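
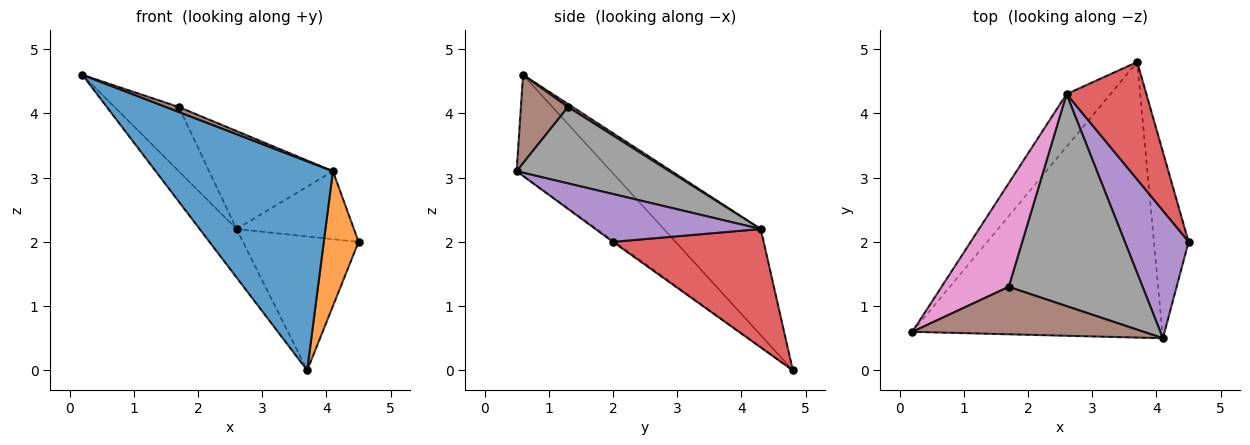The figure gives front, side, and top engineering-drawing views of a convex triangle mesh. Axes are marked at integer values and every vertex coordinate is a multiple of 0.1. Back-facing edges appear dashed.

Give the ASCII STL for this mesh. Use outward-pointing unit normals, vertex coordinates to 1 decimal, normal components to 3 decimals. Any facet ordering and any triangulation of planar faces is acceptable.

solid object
 facet normal -0.306 -0.575 -0.758
  outer loop
   vertex 4.1 0.5 3.1
   vertex 0.2 0.6 4.6
   vertex 3.7 4.8 0.0
  endloop
 endfacet
 facet normal -0.028 -0.586 -0.810
  outer loop
   vertex 4.1 0.5 3.1
   vertex 3.7 4.8 0.0
   vertex 4.5 2.0 2.0
  endloop
 endfacet
 facet normal -0.872 0.332 -0.361
  outer loop
   vertex 2.6 4.3 2.2
   vertex 3.7 4.8 0.0
   vertex 0.2 0.6 4.6
  endloop
 endfacet
 facet normal 0.699 0.537 0.472
  outer loop
   vertex 2.6 4.3 2.2
   vertex 4.5 2.0 2.0
   vertex 3.7 4.8 0.0
  endloop
 endfacet
 facet normal 0.552 0.392 0.736
  outer loop
   vertex 2.6 4.3 2.2
   vertex 4.1 0.5 3.1
   vertex 4.5 2.0 2.0
  endloop
 endfacet
 facet normal 0.355 -0.097 0.930
  outer loop
   vertex 1.7 1.3 4.1
   vertex 0.2 0.6 4.6
   vertex 4.1 0.5 3.1
  endloop
 endfacet
 facet normal 0.037 0.527 0.849
  outer loop
   vertex 1.7 1.3 4.1
   vertex 2.6 4.3 2.2
   vertex 0.2 0.6 4.6
  endloop
 endfacet
 facet normal 0.460 0.372 0.806
  outer loop
   vertex 1.7 1.3 4.1
   vertex 4.1 0.5 3.1
   vertex 2.6 4.3 2.2
  endloop
 endfacet
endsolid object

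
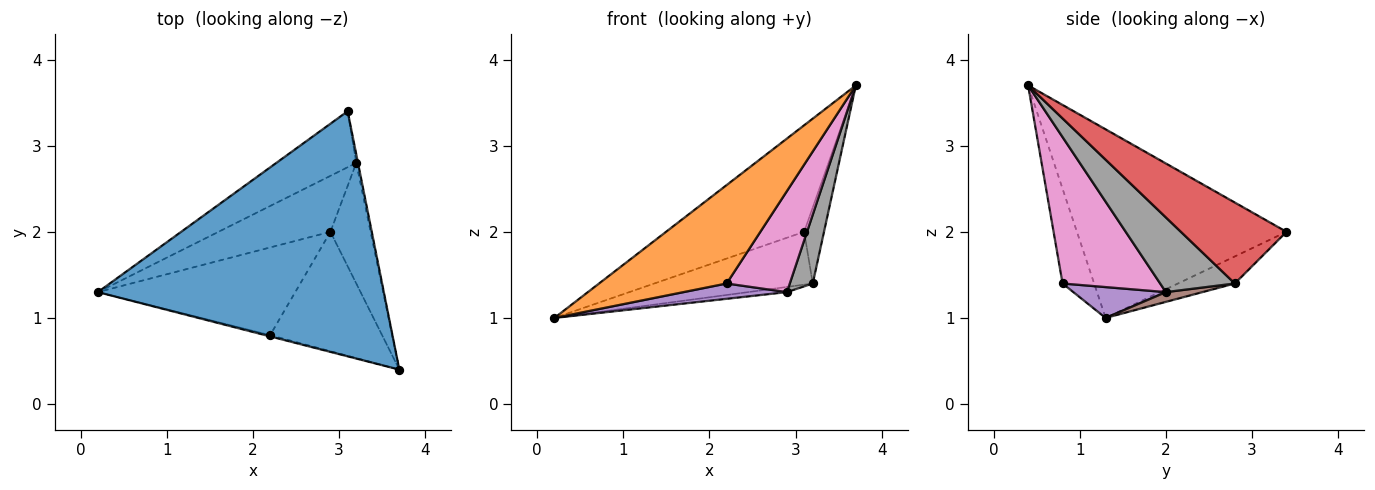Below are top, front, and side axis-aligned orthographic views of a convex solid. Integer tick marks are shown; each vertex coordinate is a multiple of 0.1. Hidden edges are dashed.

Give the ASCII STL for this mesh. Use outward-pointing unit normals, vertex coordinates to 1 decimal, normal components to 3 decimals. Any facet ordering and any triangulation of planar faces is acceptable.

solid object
 facet normal -0.518 0.341 0.785
  outer loop
   vertex 3.1 3.4 2.0
   vertex 0.2 1.3 1.0
   vertex 3.7 0.4 3.7
  endloop
 endfacet
 facet normal -0.240 -0.971 -0.012
  outer loop
   vertex 2.2 0.8 1.4
   vertex 3.7 0.4 3.7
   vertex 0.2 1.3 1.0
  endloop
 endfacet
 facet normal -0.239 0.666 -0.706
  outer loop
   vertex 3.2 2.8 1.4
   vertex 0.2 1.3 1.0
   vertex 3.1 3.4 2.0
  endloop
 endfacet
 facet normal 0.983 0.185 -0.021
  outer loop
   vertex 3.2 2.8 1.4
   vertex 3.1 3.4 2.0
   vertex 3.7 0.4 3.7
  endloop
 endfacet
 facet normal 0.152 -0.170 -0.974
  outer loop
   vertex 2.9 2.0 1.3
   vertex 2.2 0.8 1.4
   vertex 0.2 1.3 1.0
  endloop
 endfacet
 facet normal 0.086 0.092 -0.992
  outer loop
   vertex 2.9 2.0 1.3
   vertex 0.2 1.3 1.0
   vertex 3.2 2.8 1.4
  endloop
 endfacet
 facet normal 0.706 -0.457 -0.540
  outer loop
   vertex 2.9 2.0 1.3
   vertex 3.7 0.4 3.7
   vertex 2.2 0.8 1.4
  endloop
 endfacet
 facet normal 0.850 -0.261 -0.458
  outer loop
   vertex 2.9 2.0 1.3
   vertex 3.2 2.8 1.4
   vertex 3.7 0.4 3.7
  endloop
 endfacet
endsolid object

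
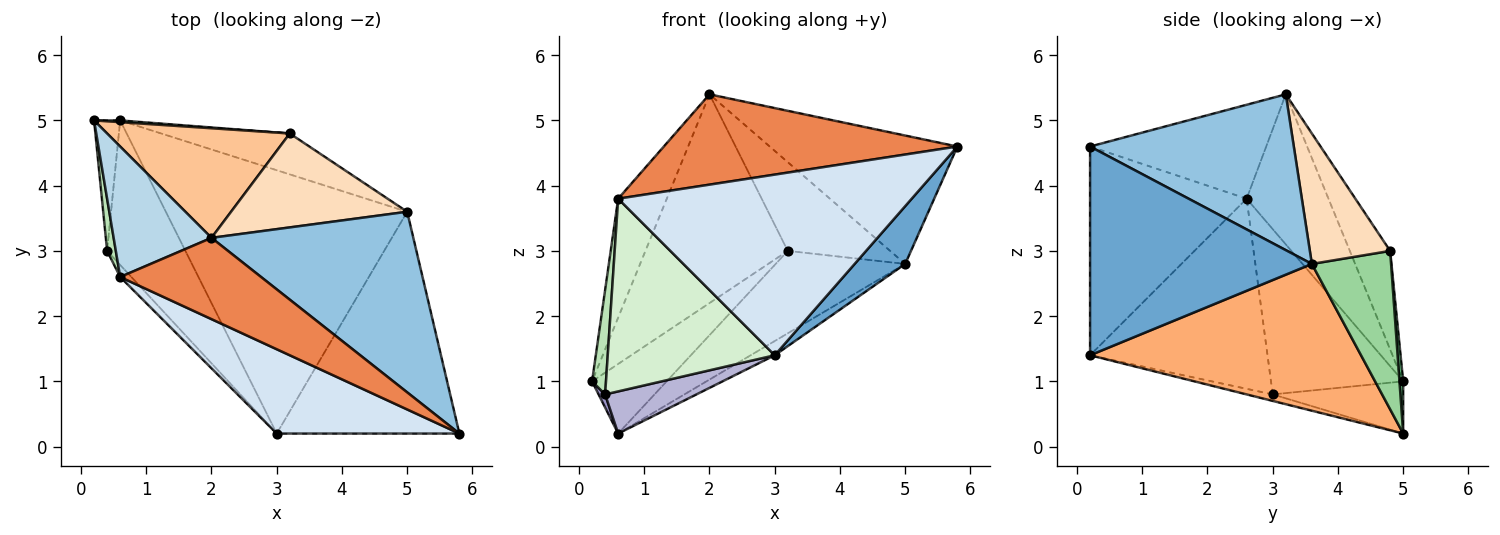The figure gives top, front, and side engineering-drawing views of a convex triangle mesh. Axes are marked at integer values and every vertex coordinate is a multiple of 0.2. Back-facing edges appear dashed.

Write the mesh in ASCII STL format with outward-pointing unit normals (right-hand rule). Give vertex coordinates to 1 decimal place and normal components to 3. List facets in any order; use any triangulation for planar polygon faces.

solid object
 facet normal 0.742 -0.169 -0.649
  outer loop
   vertex 5.0 3.6 2.8
   vertex 5.8 0.2 4.6
   vertex 3.0 0.2 1.4
  endloop
 endfacet
 facet normal 0.532 0.490 0.690
  outer loop
   vertex 5.0 3.6 2.8
   vertex 2.0 3.2 5.4
   vertex 5.8 0.2 4.6
  endloop
 endfacet
 facet normal -0.750 0.446 0.489
  outer loop
   vertex 0.6 2.6 3.8
   vertex 2.0 3.2 5.4
   vertex 0.2 5.0 1.0
  endloop
 endfacet
 facet normal -0.435 -0.816 0.381
  outer loop
   vertex 0.6 2.6 3.8
   vertex 3.0 0.2 1.4
   vertex 5.8 0.2 4.6
  endloop
 endfacet
 facet normal -0.407 -0.679 0.611
  outer loop
   vertex 0.6 2.6 3.8
   vertex 5.8 0.2 4.6
   vertex 2.0 3.2 5.4
  endloop
 endfacet
 facet normal 0.519 0.046 -0.854
  outer loop
   vertex 0.6 5.0 0.2
   vertex 5.0 3.6 2.8
   vertex 3.0 0.2 1.4
  endloop
 endfacet
 facet normal -0.243 0.859 0.451
  outer loop
   vertex 3.2 4.8 3.0
   vertex 0.2 5.0 1.0
   vertex 2.0 3.2 5.4
  endloop
 endfacet
 facet normal 0.474 0.605 0.640
  outer loop
   vertex 3.2 4.8 3.0
   vertex 2.0 3.2 5.4
   vertex 5.0 3.6 2.8
  endloop
 endfacet
 facet normal 0.050 0.998 0.025
  outer loop
   vertex 3.2 4.8 3.0
   vertex 0.6 5.0 0.2
   vertex 0.2 5.0 1.0
  endloop
 endfacet
 facet normal 0.480 0.786 -0.390
  outer loop
   vertex 3.2 4.8 3.0
   vertex 5.0 3.6 2.8
   vertex 0.6 5.0 0.2
  endloop
 endfacet
 facet normal -0.993 -0.105 0.052
  outer loop
   vertex 0.4 3.0 0.8
   vertex 0.6 2.6 3.8
   vertex 0.2 5.0 1.0
  endloop
 endfacet
 facet normal -0.728 -0.685 -0.043
  outer loop
   vertex 0.4 3.0 0.8
   vertex 3.0 0.2 1.4
   vertex 0.6 2.6 3.8
  endloop
 endfacet
 facet normal -0.894 -0.045 -0.447
  outer loop
   vertex 0.4 3.0 0.8
   vertex 0.2 5.0 1.0
   vertex 0.6 5.0 0.2
  endloop
 endfacet
 facet normal -0.080 -0.279 -0.957
  outer loop
   vertex 0.4 3.0 0.8
   vertex 0.6 5.0 0.2
   vertex 3.0 0.2 1.4
  endloop
 endfacet
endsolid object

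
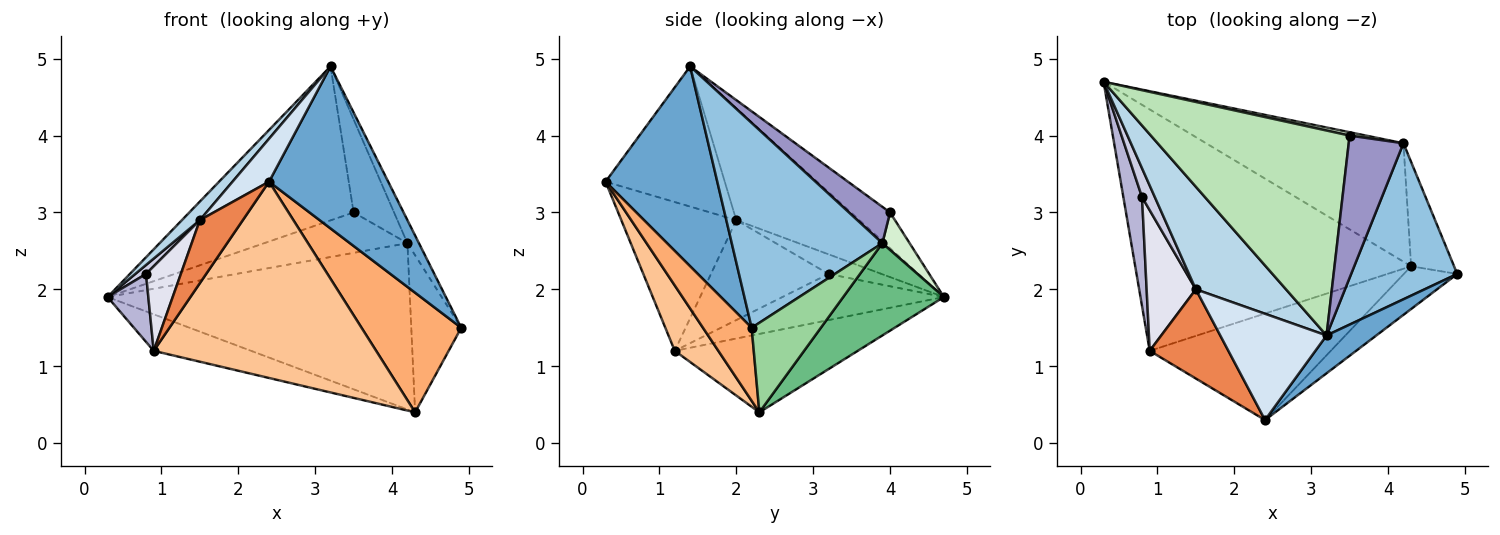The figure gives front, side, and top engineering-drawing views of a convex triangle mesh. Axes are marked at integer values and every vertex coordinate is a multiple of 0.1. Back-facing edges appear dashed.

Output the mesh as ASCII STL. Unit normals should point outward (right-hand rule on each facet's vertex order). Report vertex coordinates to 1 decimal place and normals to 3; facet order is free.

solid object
 facet normal 0.674 -0.719 0.168
  outer loop
   vertex 3.2 1.4 4.9
   vertex 2.4 0.3 3.4
   vertex 4.9 2.2 1.5
  endloop
 endfacet
 facet normal 0.886 0.068 0.459
  outer loop
   vertex 4.2 3.9 2.6
   vertex 3.2 1.4 4.9
   vertex 4.9 2.2 1.5
  endloop
 endfacet
 facet normal -0.774 -0.113 0.624
  outer loop
   vertex 1.5 2.0 2.9
   vertex 3.2 1.4 4.9
   vertex 0.3 4.7 1.9
  endloop
 endfacet
 facet normal -0.774 -0.237 0.587
  outer loop
   vertex 1.5 2.0 2.9
   vertex 2.4 0.3 3.4
   vertex 3.2 1.4 4.9
  endloop
 endfacet
 facet normal -0.839 -0.314 0.444
  outer loop
   vertex 1.5 2.0 2.9
   vertex 0.9 1.2 1.2
   vertex 2.4 0.3 3.4
  endloop
 endfacet
 facet normal 0.418 -0.856 -0.306
  outer loop
   vertex 4.3 2.3 0.4
   vertex 4.9 2.2 1.5
   vertex 2.4 0.3 3.4
  endloop
 endfacet
 facet normal 0.170 -0.866 -0.470
  outer loop
   vertex 4.3 2.3 0.4
   vertex 2.4 0.3 3.4
   vertex 0.9 1.2 1.2
  endloop
 endfacet
 facet normal -0.271 0.144 -0.952
  outer loop
   vertex 4.3 2.3 0.4
   vertex 0.9 1.2 1.2
   vertex 0.3 4.7 1.9
  endloop
 endfacet
 facet normal 0.262 0.786 -0.560
  outer loop
   vertex 4.3 2.3 0.4
   vertex 0.3 4.7 1.9
   vertex 4.2 3.9 2.6
  endloop
 endfacet
 facet normal 0.756 0.546 -0.363
  outer loop
   vertex 4.3 2.3 0.4
   vertex 4.2 3.9 2.6
   vertex 4.9 2.2 1.5
  endloop
 endfacet
 facet normal -0.142 0.595 0.791
  outer loop
   vertex 3.5 4.0 3.0
   vertex 0.3 4.7 1.9
   vertex 3.2 1.4 4.9
  endloop
 endfacet
 facet normal 0.186 0.979 0.081
  outer loop
   vertex 3.5 4.0 3.0
   vertex 4.2 3.9 2.6
   vertex 0.3 4.7 1.9
  endloop
 endfacet
 facet normal 0.486 0.478 0.731
  outer loop
   vertex 3.5 4.0 3.0
   vertex 3.2 1.4 4.9
   vertex 4.2 3.9 2.6
  endloop
 endfacet
 facet normal -0.903 -0.228 0.365
  outer loop
   vertex 0.8 3.2 2.2
   vertex 0.3 4.7 1.9
   vertex 0.9 1.2 1.2
  endloop
 endfacet
 facet normal -0.826 -0.168 0.539
  outer loop
   vertex 0.8 3.2 2.2
   vertex 1.5 2.0 2.9
   vertex 0.3 4.7 1.9
  endloop
 endfacet
 facet normal -0.867 -0.257 0.427
  outer loop
   vertex 0.8 3.2 2.2
   vertex 0.9 1.2 1.2
   vertex 1.5 2.0 2.9
  endloop
 endfacet
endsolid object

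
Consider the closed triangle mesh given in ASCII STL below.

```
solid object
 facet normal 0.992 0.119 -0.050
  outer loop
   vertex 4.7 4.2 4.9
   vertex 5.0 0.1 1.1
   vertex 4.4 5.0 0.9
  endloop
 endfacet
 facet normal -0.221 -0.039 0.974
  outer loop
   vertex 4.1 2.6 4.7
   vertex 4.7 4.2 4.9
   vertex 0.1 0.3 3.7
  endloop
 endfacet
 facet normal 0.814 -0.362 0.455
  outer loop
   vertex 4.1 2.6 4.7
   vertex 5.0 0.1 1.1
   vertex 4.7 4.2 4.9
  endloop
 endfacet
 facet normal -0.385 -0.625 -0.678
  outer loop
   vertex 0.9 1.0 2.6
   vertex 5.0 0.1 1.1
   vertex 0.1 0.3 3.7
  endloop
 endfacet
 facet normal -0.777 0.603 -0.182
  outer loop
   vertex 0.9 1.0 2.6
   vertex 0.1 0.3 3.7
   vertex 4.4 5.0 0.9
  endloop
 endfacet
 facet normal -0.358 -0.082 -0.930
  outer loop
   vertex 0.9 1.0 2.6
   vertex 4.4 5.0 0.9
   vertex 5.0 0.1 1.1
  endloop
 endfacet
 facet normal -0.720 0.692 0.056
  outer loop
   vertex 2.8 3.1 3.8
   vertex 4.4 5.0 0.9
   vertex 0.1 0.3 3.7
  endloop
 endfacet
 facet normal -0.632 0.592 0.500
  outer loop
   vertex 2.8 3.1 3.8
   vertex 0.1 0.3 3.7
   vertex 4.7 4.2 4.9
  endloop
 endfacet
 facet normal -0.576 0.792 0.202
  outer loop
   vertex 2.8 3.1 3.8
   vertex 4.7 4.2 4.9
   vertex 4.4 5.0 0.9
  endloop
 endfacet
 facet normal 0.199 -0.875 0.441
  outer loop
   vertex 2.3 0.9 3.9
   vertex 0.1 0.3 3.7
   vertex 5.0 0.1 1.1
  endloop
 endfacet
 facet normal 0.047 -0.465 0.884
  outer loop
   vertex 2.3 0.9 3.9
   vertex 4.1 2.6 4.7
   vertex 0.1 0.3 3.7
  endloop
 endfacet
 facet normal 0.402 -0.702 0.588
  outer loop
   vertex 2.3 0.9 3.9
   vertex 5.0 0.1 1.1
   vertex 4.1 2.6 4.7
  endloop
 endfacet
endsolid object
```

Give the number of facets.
12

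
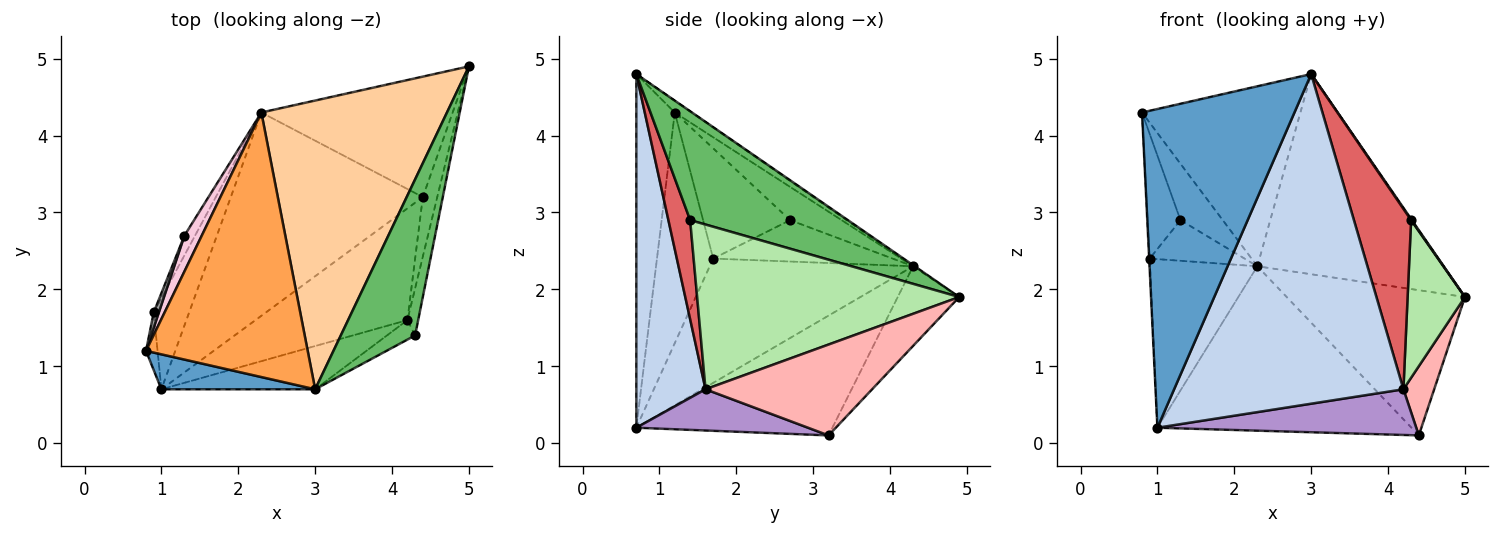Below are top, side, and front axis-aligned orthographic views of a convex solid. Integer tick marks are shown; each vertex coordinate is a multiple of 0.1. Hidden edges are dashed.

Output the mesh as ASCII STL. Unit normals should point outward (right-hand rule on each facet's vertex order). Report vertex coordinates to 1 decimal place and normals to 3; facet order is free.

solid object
 facet normal -0.243 -0.964 0.106
  outer loop
   vertex 1.0 0.7 0.2
   vertex 3.0 0.7 4.8
   vertex 0.8 1.2 4.3
  endloop
 endfacet
 facet normal 0.287 -0.950 -0.125
  outer loop
   vertex 4.2 1.6 0.7
   vertex 3.0 0.7 4.8
   vertex 1.0 0.7 0.2
  endloop
 endfacet
 facet normal -0.060 0.561 0.825
  outer loop
   vertex 2.3 4.3 2.3
   vertex 0.8 1.2 4.3
   vertex 3.0 0.7 4.8
  endloop
 endfacet
 facet normal -0.005 0.570 0.822
  outer loop
   vertex 2.3 4.3 2.3
   vertex 3.0 0.7 4.8
   vertex 5.0 4.9 1.9
  endloop
 endfacet
 facet normal 0.826 -0.004 0.564
  outer loop
   vertex 4.3 1.4 2.9
   vertex 5.0 4.9 1.9
   vertex 3.0 0.7 4.8
  endloop
 endfacet
 facet normal 0.975 -0.213 -0.064
  outer loop
   vertex 4.3 1.4 2.9
   vertex 4.2 1.6 0.7
   vertex 5.0 4.9 1.9
  endloop
 endfacet
 facet normal 0.354 -0.930 -0.101
  outer loop
   vertex 4.3 1.4 2.9
   vertex 3.0 0.7 4.8
   vertex 4.2 1.6 0.7
  endloop
 endfacet
 facet normal 0.972 -0.179 -0.154
  outer loop
   vertex 4.4 3.2 0.1
   vertex 5.0 4.9 1.9
   vertex 4.2 1.6 0.7
  endloop
 endfacet
 facet normal 0.244 -0.367 -0.898
  outer loop
   vertex 4.4 3.2 0.1
   vertex 4.2 1.6 0.7
   vertex 1.0 0.7 0.2
  endloop
 endfacet
 facet normal -0.257 0.744 -0.617
  outer loop
   vertex 4.4 3.2 0.1
   vertex 2.3 4.3 2.3
   vertex 5.0 4.9 1.9
  endloop
 endfacet
 facet normal -0.437 0.566 -0.700
  outer loop
   vertex 4.4 3.2 0.1
   vertex 1.0 0.7 0.2
   vertex 2.3 4.3 2.3
  endloop
 endfacet
 facet normal -0.999 0.010 -0.050
  outer loop
   vertex 0.9 1.7 2.4
   vertex 1.0 0.7 0.2
   vertex 0.8 1.2 4.3
  endloop
 endfacet
 facet normal -0.858 0.452 -0.245
  outer loop
   vertex 0.9 1.7 2.4
   vertex 2.3 4.3 2.3
   vertex 1.0 0.7 0.2
  endloop
 endfacet
 facet normal -0.717 0.588 0.374
  outer loop
   vertex 1.3 2.7 2.9
   vertex 0.8 1.2 4.3
   vertex 2.3 4.3 2.3
  endloop
 endfacet
 facet normal -0.935 0.352 0.043
  outer loop
   vertex 1.3 2.7 2.9
   vertex 0.9 1.7 2.4
   vertex 0.8 1.2 4.3
  endloop
 endfacet
 facet normal -0.862 0.456 -0.222
  outer loop
   vertex 1.3 2.7 2.9
   vertex 2.3 4.3 2.3
   vertex 0.9 1.7 2.4
  endloop
 endfacet
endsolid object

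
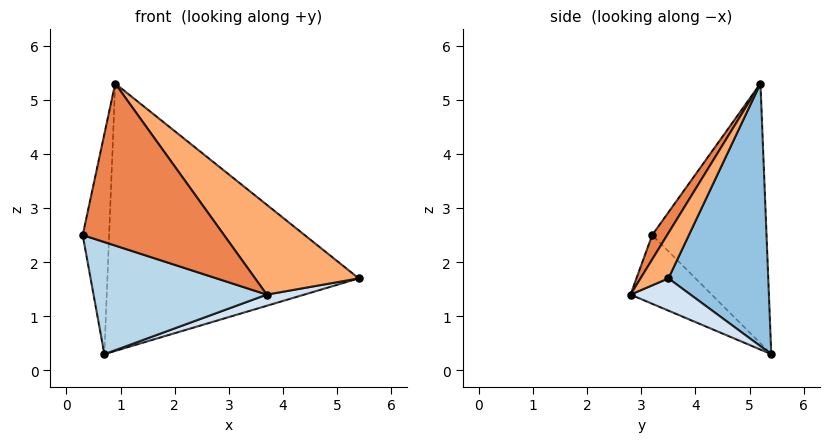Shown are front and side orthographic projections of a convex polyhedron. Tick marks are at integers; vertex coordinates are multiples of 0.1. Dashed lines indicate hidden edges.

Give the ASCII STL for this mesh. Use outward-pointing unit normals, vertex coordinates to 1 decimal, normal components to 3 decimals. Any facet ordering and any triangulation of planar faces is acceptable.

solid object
 facet normal -0.973 0.225 0.048
  outer loop
   vertex 0.9 5.2 5.3
   vertex 0.7 5.4 0.3
   vertex 0.3 3.2 2.5
  endloop
 endfacet
 facet normal 0.369 0.929 0.022
  outer loop
   vertex 0.9 5.2 5.3
   vertex 5.4 3.5 1.7
   vertex 0.7 5.4 0.3
  endloop
 endfacet
 facet normal -0.303 -0.646 -0.701
  outer loop
   vertex 3.7 2.8 1.4
   vertex 0.3 3.2 2.5
   vertex 0.7 5.4 0.3
  endloop
 endfacet
 facet normal 0.229 -0.143 -0.963
  outer loop
   vertex 3.7 2.8 1.4
   vertex 0.7 5.4 0.3
   vertex 5.4 3.5 1.7
  endloop
 endfacet
 facet normal 0.087 -0.819 0.567
  outer loop
   vertex 3.7 2.8 1.4
   vertex 0.9 5.2 5.3
   vertex 0.3 3.2 2.5
  endloop
 endfacet
 facet normal 0.205 -0.761 0.615
  outer loop
   vertex 3.7 2.8 1.4
   vertex 5.4 3.5 1.7
   vertex 0.9 5.2 5.3
  endloop
 endfacet
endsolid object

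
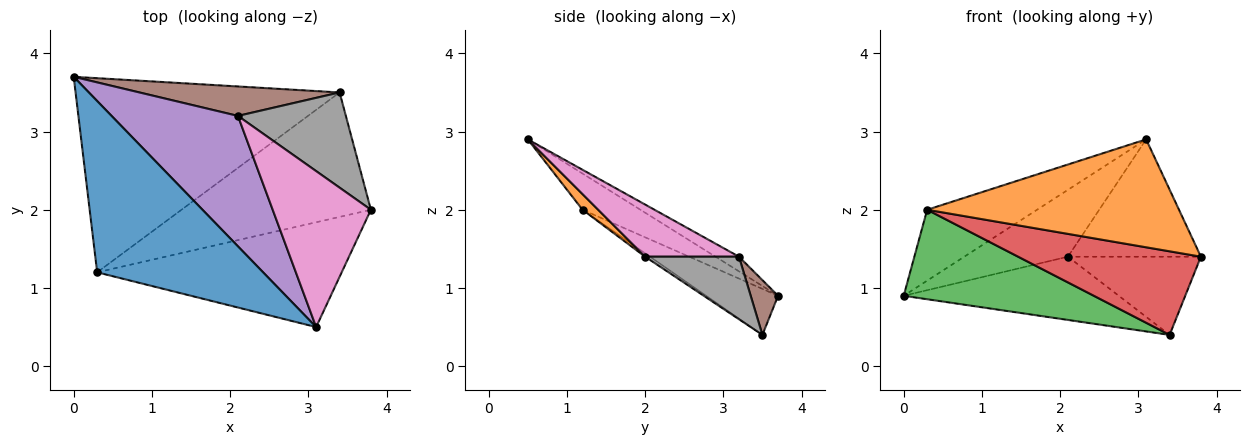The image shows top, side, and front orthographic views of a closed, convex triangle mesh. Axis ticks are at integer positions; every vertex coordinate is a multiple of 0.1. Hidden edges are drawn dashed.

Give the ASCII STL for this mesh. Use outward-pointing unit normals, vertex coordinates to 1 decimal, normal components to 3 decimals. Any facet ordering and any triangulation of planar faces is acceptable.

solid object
 facet normal -0.197 0.375 0.906
  outer loop
   vertex 0.3 1.2 2.0
   vertex 3.1 0.5 2.9
   vertex 0.0 3.7 0.9
  endloop
 endfacet
 facet normal 0.045 -0.717 -0.696
  outer loop
   vertex 0.3 1.2 2.0
   vertex 3.8 2.0 1.4
   vertex 3.1 0.5 2.9
  endloop
 endfacet
 facet normal -0.156 -0.413 -0.897
  outer loop
   vertex 0.3 1.2 2.0
   vertex 0.0 3.7 0.9
   vertex 3.4 3.5 0.4
  endloop
 endfacet
 facet normal -0.015 -0.557 -0.830
  outer loop
   vertex 0.3 1.2 2.0
   vertex 3.4 3.5 0.4
   vertex 3.8 2.0 1.4
  endloop
 endfacet
 facet normal -0.103 0.454 0.885
  outer loop
   vertex 2.1 3.2 1.4
   vertex 0.0 3.7 0.9
   vertex 3.1 0.5 2.9
  endloop
 endfacet
 facet normal 0.115 0.901 0.419
  outer loop
   vertex 2.1 3.2 1.4
   vertex 3.4 3.5 0.4
   vertex 0.0 3.7 0.9
  endloop
 endfacet
 facet normal 0.391 0.553 0.736
  outer loop
   vertex 2.1 3.2 1.4
   vertex 3.1 0.5 2.9
   vertex 3.8 2.0 1.4
  endloop
 endfacet
 facet normal 0.409 0.579 0.705
  outer loop
   vertex 2.1 3.2 1.4
   vertex 3.8 2.0 1.4
   vertex 3.4 3.5 0.4
  endloop
 endfacet
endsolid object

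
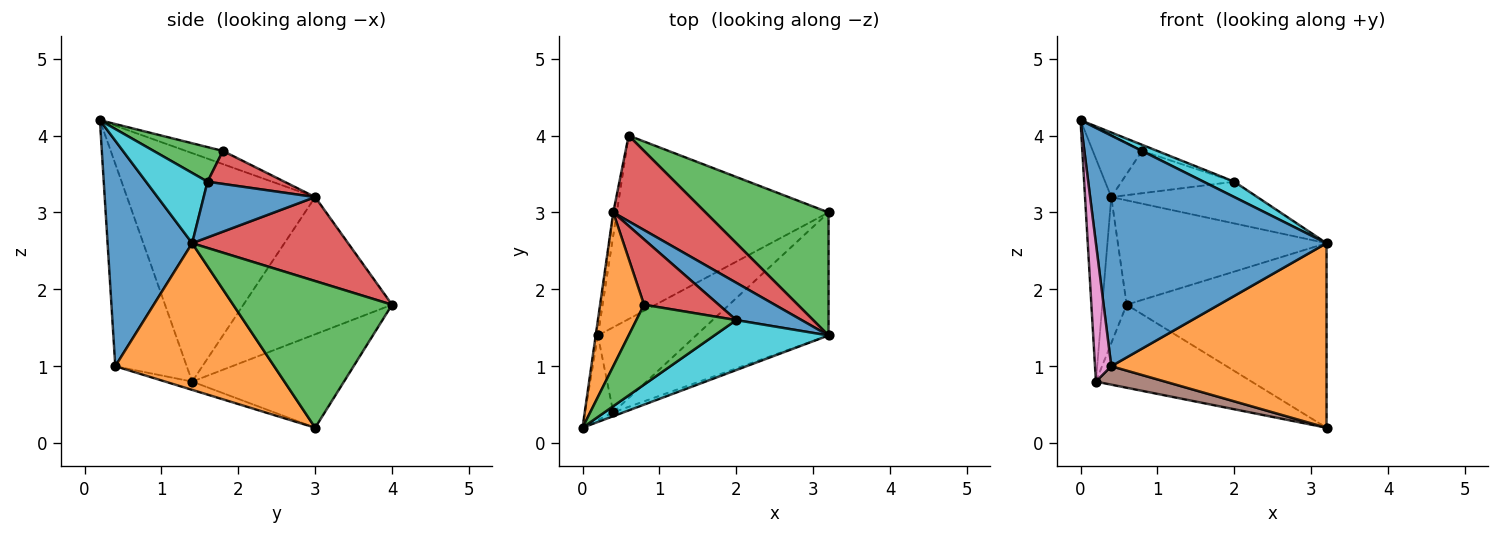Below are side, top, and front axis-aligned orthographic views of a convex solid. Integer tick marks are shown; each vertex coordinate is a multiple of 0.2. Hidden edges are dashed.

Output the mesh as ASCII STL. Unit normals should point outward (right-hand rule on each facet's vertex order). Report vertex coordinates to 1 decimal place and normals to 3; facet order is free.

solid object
 facet normal 0.344 -0.939 -0.016
  outer loop
   vertex 3.2 1.4 2.6
   vertex 0.0 0.2 4.2
   vertex 0.4 0.4 1.0
  endloop
 endfacet
 facet normal 0.523 -0.709 -0.473
  outer loop
   vertex 3.2 1.4 2.6
   vertex 0.4 0.4 1.0
   vertex 3.2 3.0 0.2
  endloop
 endfacet
 facet normal 0.552 0.694 0.463
  outer loop
   vertex 3.2 1.4 2.6
   vertex 3.2 3.0 0.2
   vertex 0.6 4.0 1.8
  endloop
 endfacet
 facet normal 0.500 0.669 0.549
  outer loop
   vertex 3.2 1.4 2.6
   vertex 0.6 4.0 1.8
   vertex 0.4 3.0 3.2
  endloop
 endfacet
 facet normal -0.373 0.383 -0.845
  outer loop
   vertex 0.2 1.4 0.8
   vertex 0.6 4.0 1.8
   vertex 3.2 3.0 0.2
  endloop
 endfacet
 facet normal -0.082 -0.211 -0.974
  outer loop
   vertex 0.2 1.4 0.8
   vertex 3.2 3.0 0.2
   vertex 0.4 0.4 1.0
  endloop
 endfacet
 facet normal -0.966 -0.220 -0.135
  outer loop
   vertex 0.2 1.4 0.8
   vertex 0.4 0.4 1.0
   vertex 0.0 0.2 4.2
  endloop
 endfacet
 facet normal -0.990 0.138 -0.010
  outer loop
   vertex 0.2 1.4 0.8
   vertex 0.0 0.2 4.2
   vertex 0.4 3.0 3.2
  endloop
 endfacet
 facet normal -0.987 0.162 -0.026
  outer loop
   vertex 0.2 1.4 0.8
   vertex 0.4 3.0 3.2
   vertex 0.6 4.0 1.8
  endloop
 endfacet
 facet normal 0.507 -0.253 0.824
  outer loop
   vertex 2.0 1.6 3.4
   vertex 0.0 0.2 4.2
   vertex 3.2 1.4 2.6
  endloop
 endfacet
 facet normal 0.494 0.648 0.580
  outer loop
   vertex 2.0 1.6 3.4
   vertex 3.2 1.4 2.6
   vertex 0.4 3.0 3.2
  endloop
 endfacet
 facet normal -0.268 0.358 0.894
  outer loop
   vertex 0.8 1.8 3.8
   vertex 0.4 3.0 3.2
   vertex 0.0 0.2 4.2
  endloop
 endfacet
 facet normal 0.326 0.072 0.942
  outer loop
   vertex 0.8 1.8 3.8
   vertex 0.0 0.2 4.2
   vertex 2.0 1.6 3.4
  endloop
 endfacet
 facet normal 0.347 0.509 0.787
  outer loop
   vertex 0.8 1.8 3.8
   vertex 2.0 1.6 3.4
   vertex 0.4 3.0 3.2
  endloop
 endfacet
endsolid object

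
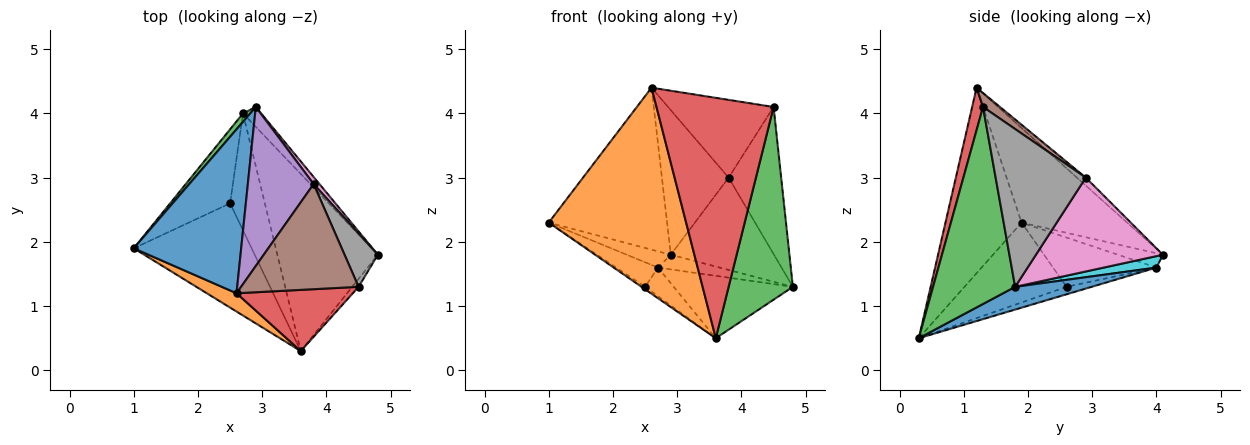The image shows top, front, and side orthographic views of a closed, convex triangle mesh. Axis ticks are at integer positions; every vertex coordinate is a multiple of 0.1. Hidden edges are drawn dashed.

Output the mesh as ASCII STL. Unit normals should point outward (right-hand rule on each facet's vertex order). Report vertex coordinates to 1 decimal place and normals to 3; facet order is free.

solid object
 facet normal -0.531 0.596 0.603
  outer loop
   vertex 2.6 1.2 4.4
   vertex 2.9 4.1 1.8
   vertex 1.0 1.9 2.3
  endloop
 endfacet
 facet normal -0.483 -0.872 0.077
  outer loop
   vertex 3.6 0.3 0.5
   vertex 2.6 1.2 4.4
   vertex 1.0 1.9 2.3
  endloop
 endfacet
 facet normal 0.787 -0.616 -0.026
  outer loop
   vertex 3.6 0.3 0.5
   vertex 4.8 1.8 1.3
   vertex 4.5 1.3 4.1
  endloop
 endfacet
 facet normal 0.090 -0.965 0.246
  outer loop
   vertex 3.6 0.3 0.5
   vertex 4.5 1.3 4.1
   vertex 2.6 1.2 4.4
  endloop
 endfacet
 facet normal -0.089 0.670 0.737
  outer loop
   vertex 3.8 2.9 3.0
   vertex 2.9 4.1 1.8
   vertex 2.6 1.2 4.4
  endloop
 endfacet
 facet normal 0.095 0.592 0.800
  outer loop
   vertex 3.8 2.9 3.0
   vertex 2.6 1.2 4.4
   vertex 4.5 1.3 4.1
  endloop
 endfacet
 facet normal 0.775 0.630 0.048
  outer loop
   vertex 3.8 2.9 3.0
   vertex 4.8 1.8 1.3
   vertex 2.9 4.1 1.8
  endloop
 endfacet
 facet normal 0.850 0.495 0.180
  outer loop
   vertex 3.8 2.9 3.0
   vertex 4.5 1.3 4.1
   vertex 4.8 1.8 1.3
  endloop
 endfacet
 facet normal -0.561 0.020 -0.828
  outer loop
   vertex 2.5 2.6 1.3
   vertex 3.6 0.3 0.5
   vertex 1.0 1.9 2.3
  endloop
 endfacet
 facet normal 0.452 0.530 -0.717
  outer loop
   vertex 2.7 4.0 1.6
   vertex 2.9 4.1 1.8
   vertex 4.8 1.8 1.3
  endloop
 endfacet
 facet normal 0.209 0.325 -0.922
  outer loop
   vertex 2.7 4.0 1.6
   vertex 4.8 1.8 1.3
   vertex 3.6 0.3 0.5
  endloop
 endfacet
 facet normal -0.204 0.233 -0.951
  outer loop
   vertex 2.7 4.0 1.6
   vertex 3.6 0.3 0.5
   vertex 2.5 2.6 1.3
  endloop
 endfacet
 facet normal -0.671 0.657 0.342
  outer loop
   vertex 2.7 4.0 1.6
   vertex 1.0 1.9 2.3
   vertex 2.9 4.1 1.8
  endloop
 endfacet
 facet normal -0.615 0.248 -0.749
  outer loop
   vertex 2.7 4.0 1.6
   vertex 2.5 2.6 1.3
   vertex 1.0 1.9 2.3
  endloop
 endfacet
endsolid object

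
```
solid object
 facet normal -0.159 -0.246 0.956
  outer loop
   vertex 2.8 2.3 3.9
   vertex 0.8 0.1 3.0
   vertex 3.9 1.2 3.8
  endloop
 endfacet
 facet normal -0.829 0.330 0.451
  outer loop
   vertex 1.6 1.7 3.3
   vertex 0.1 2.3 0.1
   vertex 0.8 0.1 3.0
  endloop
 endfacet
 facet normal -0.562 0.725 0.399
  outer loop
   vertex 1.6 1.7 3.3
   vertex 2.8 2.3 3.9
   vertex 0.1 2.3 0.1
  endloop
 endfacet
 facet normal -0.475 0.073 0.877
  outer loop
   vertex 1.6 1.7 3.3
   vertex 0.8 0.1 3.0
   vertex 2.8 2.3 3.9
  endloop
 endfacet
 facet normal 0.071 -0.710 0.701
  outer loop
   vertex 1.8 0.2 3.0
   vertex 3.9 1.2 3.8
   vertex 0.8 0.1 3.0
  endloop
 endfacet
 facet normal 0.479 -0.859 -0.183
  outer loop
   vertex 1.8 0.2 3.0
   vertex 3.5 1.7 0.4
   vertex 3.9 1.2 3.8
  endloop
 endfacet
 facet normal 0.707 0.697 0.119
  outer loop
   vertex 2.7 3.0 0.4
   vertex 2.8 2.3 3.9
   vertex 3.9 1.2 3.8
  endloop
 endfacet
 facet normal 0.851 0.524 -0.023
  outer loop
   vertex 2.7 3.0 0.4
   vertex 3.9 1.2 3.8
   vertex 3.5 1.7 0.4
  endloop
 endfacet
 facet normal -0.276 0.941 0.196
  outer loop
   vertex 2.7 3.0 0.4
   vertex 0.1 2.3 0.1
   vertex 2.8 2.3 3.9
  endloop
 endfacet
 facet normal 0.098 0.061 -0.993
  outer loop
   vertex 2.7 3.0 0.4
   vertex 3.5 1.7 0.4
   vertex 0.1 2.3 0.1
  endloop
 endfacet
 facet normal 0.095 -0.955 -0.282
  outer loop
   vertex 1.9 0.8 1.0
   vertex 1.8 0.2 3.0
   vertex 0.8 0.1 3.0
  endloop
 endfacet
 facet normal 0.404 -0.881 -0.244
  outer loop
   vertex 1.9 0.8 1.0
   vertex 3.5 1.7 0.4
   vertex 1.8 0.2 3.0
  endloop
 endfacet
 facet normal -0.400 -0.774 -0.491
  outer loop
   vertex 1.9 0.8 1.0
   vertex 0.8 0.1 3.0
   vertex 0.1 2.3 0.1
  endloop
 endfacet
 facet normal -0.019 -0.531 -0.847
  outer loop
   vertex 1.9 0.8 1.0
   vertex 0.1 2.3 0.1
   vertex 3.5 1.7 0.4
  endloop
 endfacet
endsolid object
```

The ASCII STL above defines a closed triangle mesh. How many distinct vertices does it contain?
9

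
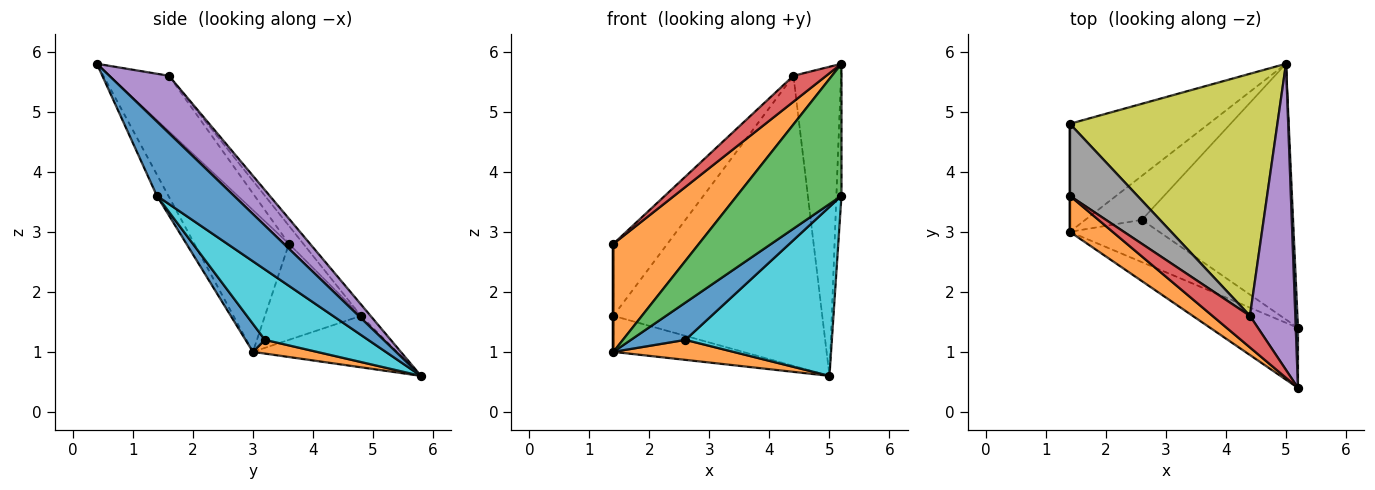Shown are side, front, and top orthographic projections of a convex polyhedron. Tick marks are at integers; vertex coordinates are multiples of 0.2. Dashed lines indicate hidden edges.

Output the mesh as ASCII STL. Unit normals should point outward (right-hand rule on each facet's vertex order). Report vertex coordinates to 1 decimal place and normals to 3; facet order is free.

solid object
 facet normal 0.997 0.066 0.030
  outer loop
   vertex 5.2 0.4 5.8
   vertex 5.2 1.4 3.6
   vertex 5.0 5.8 0.6
  endloop
 endfacet
 facet normal -0.724 -0.655 0.218
  outer loop
   vertex 1.4 3.0 1.0
   vertex 5.2 0.4 5.8
   vertex 1.4 3.6 2.8
  endloop
 endfacet
 facet normal -0.100 -0.906 -0.412
  outer loop
   vertex 1.4 3.0 1.0
   vertex 5.2 1.4 3.6
   vertex 5.2 0.4 5.8
  endloop
 endfacet
 facet normal -0.753 -0.417 0.509
  outer loop
   vertex 4.4 1.6 5.6
   vertex 1.4 3.6 2.8
   vertex 5.2 0.4 5.8
  endloop
 endfacet
 facet normal 0.665 0.531 0.526
  outer loop
   vertex 4.4 1.6 5.6
   vertex 5.2 0.4 5.8
   vertex 5.0 5.8 0.6
  endloop
 endfacet
 facet normal -1.000 0.000 0.000
  outer loop
   vertex 1.4 4.8 1.6
   vertex 1.4 3.0 1.0
   vertex 1.4 3.6 2.8
  endloop
 endfacet
 facet normal -0.331 0.298 -0.895
  outer loop
   vertex 1.4 4.8 1.6
   vertex 5.0 5.8 0.6
   vertex 1.4 3.0 1.0
  endloop
 endfacet
 facet normal -0.185 0.695 0.695
  outer loop
   vertex 1.4 4.8 1.6
   vertex 1.4 3.6 2.8
   vertex 4.4 1.6 5.6
  endloop
 endfacet
 facet normal -0.035 0.767 0.640
  outer loop
   vertex 1.4 4.8 1.6
   vertex 4.4 1.6 5.6
   vertex 5.0 5.8 0.6
  endloop
 endfacet
 facet normal 0.362 -0.514 -0.778
  outer loop
   vertex 2.6 3.2 1.2
   vertex 5.0 5.8 0.6
   vertex 5.2 1.4 3.6
  endloop
 endfacet
 facet normal 0.229 -0.643 -0.731
  outer loop
   vertex 2.6 3.2 1.2
   vertex 5.2 1.4 3.6
   vertex 1.4 3.0 1.0
  endloop
 endfacet
 facet normal 0.216 -0.404 -0.889
  outer loop
   vertex 2.6 3.2 1.2
   vertex 1.4 3.0 1.0
   vertex 5.0 5.8 0.6
  endloop
 endfacet
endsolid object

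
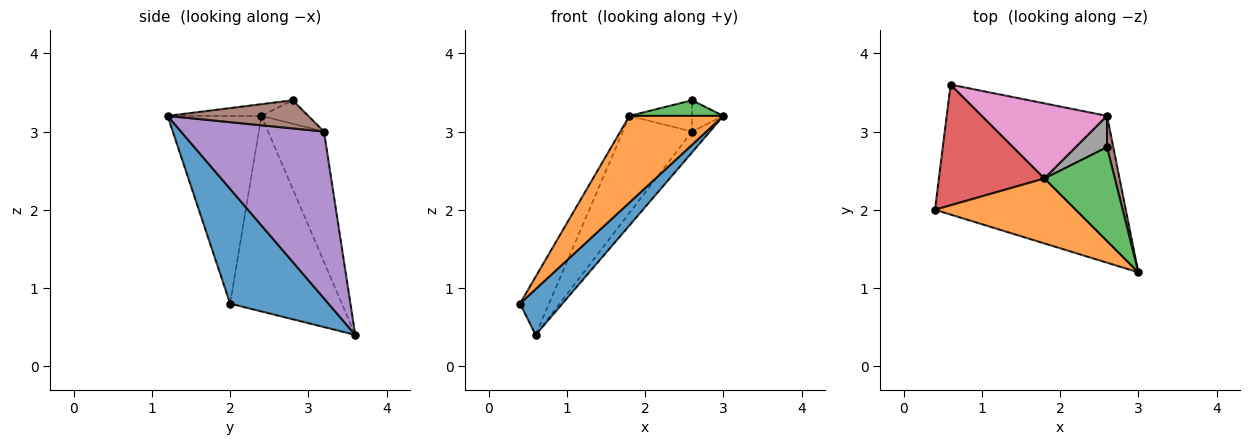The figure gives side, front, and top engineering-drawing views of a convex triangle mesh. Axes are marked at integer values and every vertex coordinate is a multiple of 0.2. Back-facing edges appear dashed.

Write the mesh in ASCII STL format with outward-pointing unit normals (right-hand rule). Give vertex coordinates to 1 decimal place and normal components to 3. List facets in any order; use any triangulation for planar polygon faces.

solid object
 facet normal 0.609 -0.263 -0.748
  outer loop
   vertex 0.6 3.6 0.4
   vertex 3.0 1.2 3.2
   vertex 0.4 2.0 0.8
  endloop
 endfacet
 facet normal -0.625 -0.625 0.469
  outer loop
   vertex 1.8 2.4 3.2
   vertex 0.4 2.0 0.8
   vertex 3.0 1.2 3.2
  endloop
 endfacet
 facet normal -0.162 -0.162 0.973
  outer loop
   vertex 1.8 2.4 3.2
   vertex 3.0 1.2 3.2
   vertex 2.6 2.8 3.4
  endloop
 endfacet
 facet normal -0.858 0.223 0.463
  outer loop
   vertex 1.8 2.4 3.2
   vertex 0.6 3.6 0.4
   vertex 0.4 2.0 0.8
  endloop
 endfacet
 facet normal 0.796 0.100 -0.597
  outer loop
   vertex 2.6 3.2 3.0
   vertex 3.0 1.2 3.2
   vertex 0.6 3.6 0.4
  endloop
 endfacet
 facet normal 0.954 0.212 0.212
  outer loop
   vertex 2.6 3.2 3.0
   vertex 2.6 2.8 3.4
   vertex 3.0 1.2 3.2
  endloop
 endfacet
 facet normal -0.538 0.667 0.516
  outer loop
   vertex 2.6 3.2 3.0
   vertex 0.6 3.6 0.4
   vertex 1.8 2.4 3.2
  endloop
 endfacet
 facet normal -0.469 0.625 0.625
  outer loop
   vertex 2.6 3.2 3.0
   vertex 1.8 2.4 3.2
   vertex 2.6 2.8 3.4
  endloop
 endfacet
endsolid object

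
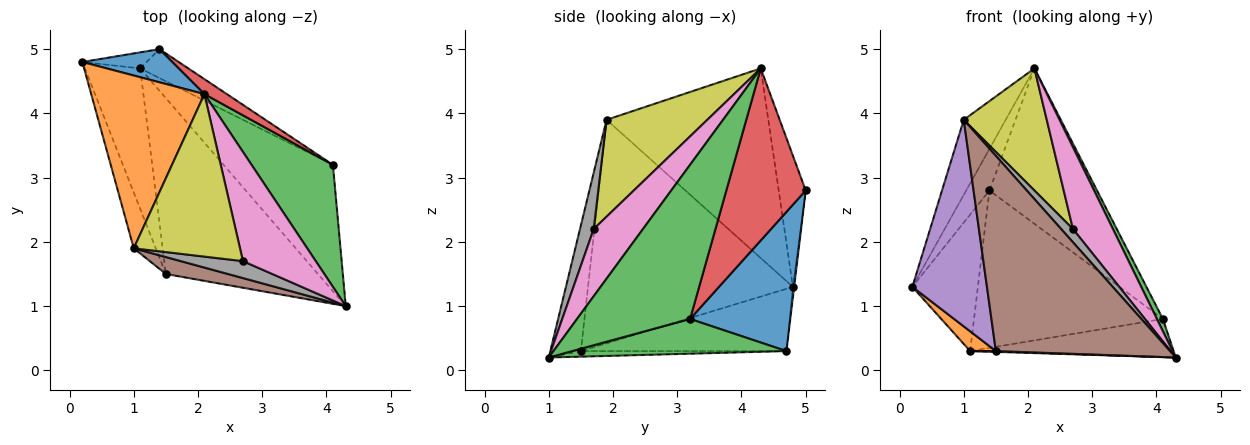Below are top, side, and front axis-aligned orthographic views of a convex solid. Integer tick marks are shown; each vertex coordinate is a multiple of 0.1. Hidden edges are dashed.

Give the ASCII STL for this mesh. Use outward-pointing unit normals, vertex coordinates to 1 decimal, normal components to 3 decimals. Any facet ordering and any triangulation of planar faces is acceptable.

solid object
 facet normal -0.673 0.579 0.461
  outer loop
   vertex 2.1 4.3 4.7
   vertex 1.4 5.0 2.8
   vertex 0.2 4.8 1.3
  endloop
 endfacet
 facet normal -0.838 0.217 0.500
  outer loop
   vertex 1.0 1.9 3.9
   vertex 2.1 4.3 4.7
   vertex 0.2 4.8 1.3
  endloop
 endfacet
 facet normal 0.883 -0.047 0.466
  outer loop
   vertex 4.1 3.2 0.8
   vertex 2.1 4.3 4.7
   vertex 4.3 1.0 0.2
  endloop
 endfacet
 facet normal 0.592 0.802 0.077
  outer loop
   vertex 4.1 3.2 0.8
   vertex 1.4 5.0 2.8
   vertex 2.1 4.3 4.7
  endloop
 endfacet
 facet normal -0.936 -0.341 -0.092
  outer loop
   vertex 1.5 1.5 0.3
   vertex 1.0 1.9 3.9
   vertex 0.2 4.8 1.3
  endloop
 endfacet
 facet normal -0.172 -0.981 0.085
  outer loop
   vertex 1.5 1.5 0.3
   vertex 4.3 1.0 0.2
   vertex 1.0 1.9 3.9
  endloop
 endfacet
 facet normal 0.594 -0.482 0.644
  outer loop
   vertex 2.7 1.7 2.2
   vertex 4.3 1.0 0.2
   vertex 2.1 4.3 4.7
  endloop
 endfacet
 facet normal 0.582 -0.501 0.641
  outer loop
   vertex 2.7 1.7 2.2
   vertex 1.0 1.9 3.9
   vertex 4.3 1.0 0.2
  endloop
 endfacet
 facet normal 0.589 -0.485 0.646
  outer loop
   vertex 2.7 1.7 2.2
   vertex 2.1 4.3 4.7
   vertex 1.0 1.9 3.9
  endloop
 endfacet
 facet normal -0.019 0.993 -0.117
  outer loop
   vertex 1.1 4.7 0.3
   vertex 0.2 4.8 1.3
   vertex 1.4 5.0 2.8
  endloop
 endfacet
 facet normal 0.463 0.872 -0.160
  outer loop
   vertex 1.1 4.7 0.3
   vertex 1.4 5.0 2.8
   vertex 4.1 3.2 0.8
  endloop
 endfacet
 facet normal -0.745 -0.093 -0.661
  outer loop
   vertex 1.1 4.7 0.3
   vertex 1.5 1.5 0.3
   vertex 0.2 4.8 1.3
  endloop
 endfacet
 facet normal 0.291 0.276 -0.916
  outer loop
   vertex 1.1 4.7 0.3
   vertex 4.1 3.2 0.8
   vertex 4.3 1.0 0.2
  endloop
 endfacet
 facet normal -0.037 -0.005 -0.999
  outer loop
   vertex 1.1 4.7 0.3
   vertex 4.3 1.0 0.2
   vertex 1.5 1.5 0.3
  endloop
 endfacet
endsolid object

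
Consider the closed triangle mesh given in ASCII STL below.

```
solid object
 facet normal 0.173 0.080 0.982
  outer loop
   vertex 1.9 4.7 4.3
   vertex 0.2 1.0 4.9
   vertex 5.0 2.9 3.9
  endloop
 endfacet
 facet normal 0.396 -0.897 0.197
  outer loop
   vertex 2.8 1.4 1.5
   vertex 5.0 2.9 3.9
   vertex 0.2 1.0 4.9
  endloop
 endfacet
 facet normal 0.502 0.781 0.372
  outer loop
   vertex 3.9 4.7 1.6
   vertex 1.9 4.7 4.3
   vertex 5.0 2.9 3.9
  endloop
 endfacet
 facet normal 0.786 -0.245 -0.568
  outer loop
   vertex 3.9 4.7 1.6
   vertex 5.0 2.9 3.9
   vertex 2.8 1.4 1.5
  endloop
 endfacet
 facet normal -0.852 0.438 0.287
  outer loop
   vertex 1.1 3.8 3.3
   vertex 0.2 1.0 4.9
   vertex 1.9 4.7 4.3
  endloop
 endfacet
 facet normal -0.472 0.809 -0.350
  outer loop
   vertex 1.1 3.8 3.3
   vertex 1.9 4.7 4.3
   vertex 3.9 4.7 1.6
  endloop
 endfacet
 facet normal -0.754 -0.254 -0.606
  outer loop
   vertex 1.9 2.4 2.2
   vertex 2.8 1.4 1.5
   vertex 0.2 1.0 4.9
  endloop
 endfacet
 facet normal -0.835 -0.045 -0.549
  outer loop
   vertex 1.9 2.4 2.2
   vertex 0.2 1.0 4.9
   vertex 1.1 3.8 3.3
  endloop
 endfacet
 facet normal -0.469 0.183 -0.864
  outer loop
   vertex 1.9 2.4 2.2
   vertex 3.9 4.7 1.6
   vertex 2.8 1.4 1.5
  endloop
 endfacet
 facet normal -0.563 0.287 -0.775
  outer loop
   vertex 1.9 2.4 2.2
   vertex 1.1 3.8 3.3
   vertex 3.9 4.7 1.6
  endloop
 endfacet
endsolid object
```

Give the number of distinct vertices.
7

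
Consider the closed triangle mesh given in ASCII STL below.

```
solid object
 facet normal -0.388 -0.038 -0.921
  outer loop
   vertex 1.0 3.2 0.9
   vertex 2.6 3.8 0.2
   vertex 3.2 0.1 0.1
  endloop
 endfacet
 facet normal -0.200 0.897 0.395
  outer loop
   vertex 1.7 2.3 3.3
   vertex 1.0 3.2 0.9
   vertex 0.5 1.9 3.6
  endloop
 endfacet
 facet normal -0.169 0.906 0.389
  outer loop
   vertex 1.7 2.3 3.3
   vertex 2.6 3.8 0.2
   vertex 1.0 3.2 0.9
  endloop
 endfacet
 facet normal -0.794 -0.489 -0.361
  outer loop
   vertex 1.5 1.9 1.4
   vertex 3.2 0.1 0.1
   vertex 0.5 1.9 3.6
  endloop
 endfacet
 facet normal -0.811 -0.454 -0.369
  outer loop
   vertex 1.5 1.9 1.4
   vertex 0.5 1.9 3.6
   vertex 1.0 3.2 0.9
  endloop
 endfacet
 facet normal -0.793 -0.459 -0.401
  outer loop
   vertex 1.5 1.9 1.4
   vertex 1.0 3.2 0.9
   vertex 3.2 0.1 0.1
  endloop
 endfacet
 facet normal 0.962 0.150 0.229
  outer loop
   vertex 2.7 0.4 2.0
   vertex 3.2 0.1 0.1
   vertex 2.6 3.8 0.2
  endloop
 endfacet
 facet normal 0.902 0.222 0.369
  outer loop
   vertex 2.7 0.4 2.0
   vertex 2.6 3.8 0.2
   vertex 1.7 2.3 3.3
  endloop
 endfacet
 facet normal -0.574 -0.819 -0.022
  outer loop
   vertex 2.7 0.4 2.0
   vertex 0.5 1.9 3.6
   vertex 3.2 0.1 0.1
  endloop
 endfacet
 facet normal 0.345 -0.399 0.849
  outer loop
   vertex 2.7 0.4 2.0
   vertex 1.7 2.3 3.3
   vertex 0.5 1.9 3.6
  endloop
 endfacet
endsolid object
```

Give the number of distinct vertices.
7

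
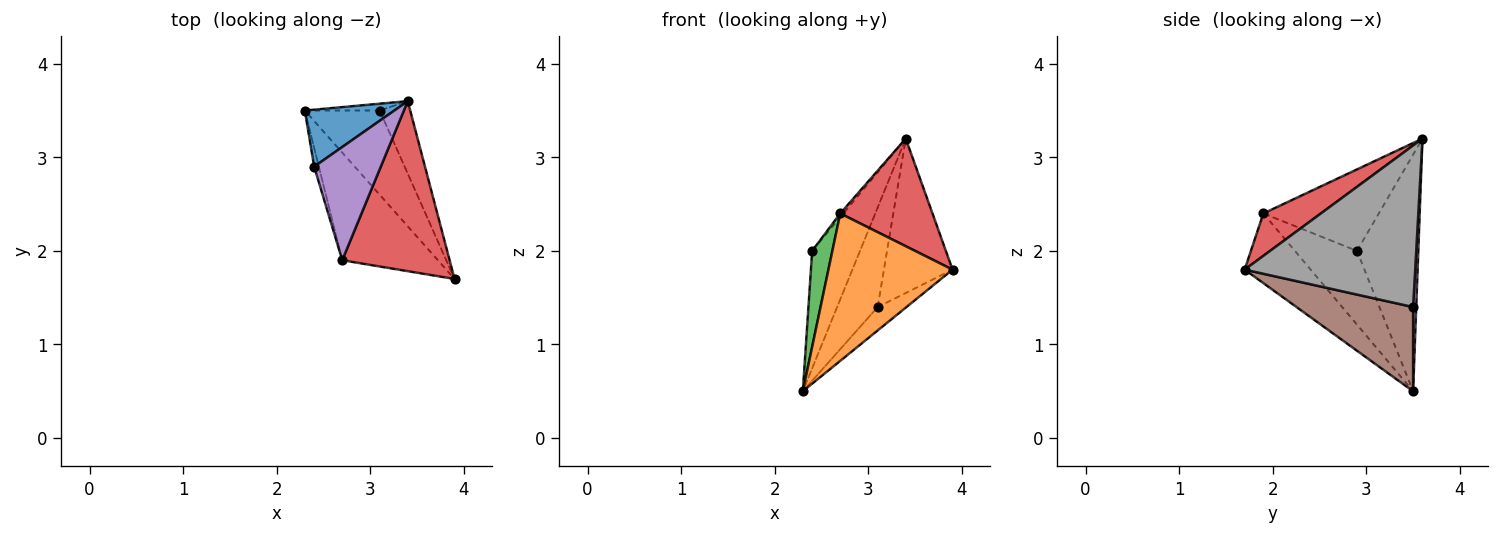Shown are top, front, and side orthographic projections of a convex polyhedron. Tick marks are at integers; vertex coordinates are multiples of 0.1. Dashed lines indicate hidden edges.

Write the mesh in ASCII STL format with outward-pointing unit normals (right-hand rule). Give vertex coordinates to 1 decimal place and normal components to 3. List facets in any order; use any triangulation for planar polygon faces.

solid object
 facet normal -0.756 0.589 0.286
  outer loop
   vertex 2.4 2.9 2.0
   vertex 3.4 3.6 3.2
   vertex 2.3 3.5 0.5
  endloop
 endfacet
 facet normal -0.395 -0.742 -0.542
  outer loop
   vertex 2.7 1.9 2.4
   vertex 2.3 3.5 0.5
   vertex 3.9 1.7 1.8
  endloop
 endfacet
 facet normal -0.949 -0.309 -0.060
  outer loop
   vertex 2.7 1.9 2.4
   vertex 2.4 2.9 2.0
   vertex 2.3 3.5 0.5
  endloop
 endfacet
 facet normal 0.316 -0.507 0.802
  outer loop
   vertex 2.7 1.9 2.4
   vertex 3.9 1.7 1.8
   vertex 3.4 3.6 3.2
  endloop
 endfacet
 facet normal -0.774 0.021 0.633
  outer loop
   vertex 2.7 1.9 2.4
   vertex 3.4 3.6 3.2
   vertex 2.4 2.9 2.0
  endloop
 endfacet
 facet normal 0.735 0.181 -0.653
  outer loop
   vertex 3.1 3.5 1.4
   vertex 3.9 1.7 1.8
   vertex 2.3 3.5 0.5
  endloop
 endfacet
 facet normal 0.077 0.995 -0.068
  outer loop
   vertex 3.1 3.5 1.4
   vertex 2.3 3.5 0.5
   vertex 3.4 3.6 3.2
  endloop
 endfacet
 facet normal 0.914 0.368 -0.173
  outer loop
   vertex 3.1 3.5 1.4
   vertex 3.4 3.6 3.2
   vertex 3.9 1.7 1.8
  endloop
 endfacet
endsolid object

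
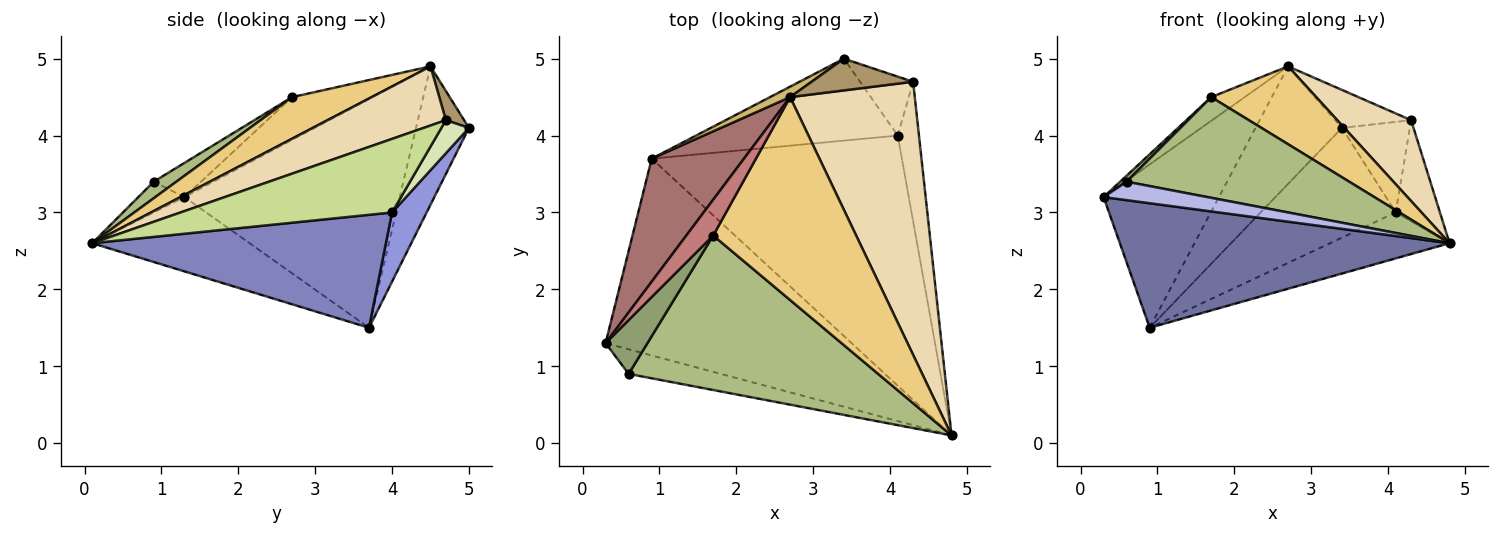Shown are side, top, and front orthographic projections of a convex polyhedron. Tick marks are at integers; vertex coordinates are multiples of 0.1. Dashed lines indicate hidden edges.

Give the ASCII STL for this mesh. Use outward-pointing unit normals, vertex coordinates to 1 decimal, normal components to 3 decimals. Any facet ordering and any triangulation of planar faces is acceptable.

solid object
 facet normal -0.247 -0.518 -0.819
  outer loop
   vertex 0.9 3.7 1.5
   vertex 4.8 0.1 2.6
   vertex 0.3 1.3 3.2
  endloop
 endfacet
 facet normal 0.406 0.165 -0.899
  outer loop
   vertex 4.1 4.0 3.0
   vertex 4.8 0.1 2.6
   vertex 0.9 3.7 1.5
  endloop
 endfacet
 facet normal 0.201 0.785 -0.586
  outer loop
   vertex 4.1 4.0 3.0
   vertex 0.9 3.7 1.5
   vertex 3.4 5.0 4.1
  endloop
 endfacet
 facet normal -0.258 -0.580 -0.773
  outer loop
   vertex 0.6 0.9 3.4
   vertex 0.3 1.3 3.2
   vertex 4.8 0.1 2.6
  endloop
 endfacet
 facet normal -0.630 -0.087 0.772
  outer loop
   vertex 0.6 0.9 3.4
   vertex 1.7 2.7 4.5
   vertex 0.3 1.3 3.2
  endloop
 endfacet
 facet normal 0.056 -0.545 0.837
  outer loop
   vertex 0.6 0.9 3.4
   vertex 4.8 0.1 2.6
   vertex 1.7 2.7 4.5
  endloop
 endfacet
 facet normal 0.942 0.197 -0.272
  outer loop
   vertex 4.3 4.7 4.2
   vertex 4.8 0.1 2.6
   vertex 4.1 4.0 3.0
  endloop
 endfacet
 facet normal 0.322 0.793 -0.517
  outer loop
   vertex 4.3 4.7 4.2
   vertex 4.1 4.0 3.0
   vertex 3.4 5.0 4.1
  endloop
 endfacet
 facet normal 0.182 0.755 0.630
  outer loop
   vertex 2.7 4.5 4.9
   vertex 4.3 4.7 4.2
   vertex 3.4 5.0 4.1
  endloop
 endfacet
 facet normal -0.521 0.850 0.076
  outer loop
   vertex 2.7 4.5 4.9
   vertex 3.4 5.0 4.1
   vertex 0.9 3.7 1.5
  endloop
 endfacet
 facet normal 0.262 -0.346 0.901
  outer loop
   vertex 2.7 4.5 4.9
   vertex 1.7 2.7 4.5
   vertex 4.8 0.1 2.6
  endloop
 endfacet
 facet normal 0.414 -0.259 0.873
  outer loop
   vertex 2.7 4.5 4.9
   vertex 4.8 0.1 2.6
   vertex 4.3 4.7 4.2
  endloop
 endfacet
 facet normal -0.831 0.445 0.335
  outer loop
   vertex 2.7 4.5 4.9
   vertex 0.9 3.7 1.5
   vertex 0.3 1.3 3.2
  endloop
 endfacet
 facet normal -0.798 0.332 0.502
  outer loop
   vertex 2.7 4.5 4.9
   vertex 0.3 1.3 3.2
   vertex 1.7 2.7 4.5
  endloop
 endfacet
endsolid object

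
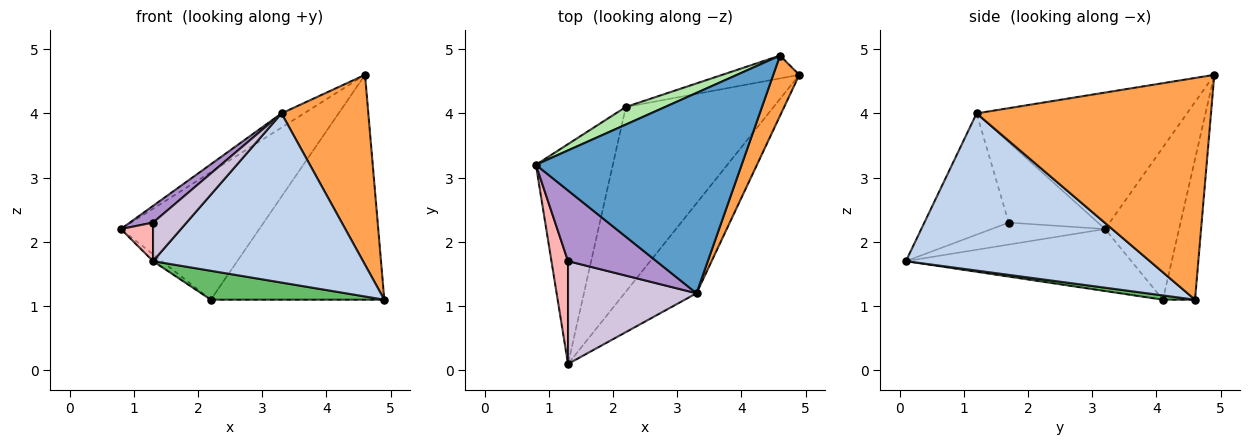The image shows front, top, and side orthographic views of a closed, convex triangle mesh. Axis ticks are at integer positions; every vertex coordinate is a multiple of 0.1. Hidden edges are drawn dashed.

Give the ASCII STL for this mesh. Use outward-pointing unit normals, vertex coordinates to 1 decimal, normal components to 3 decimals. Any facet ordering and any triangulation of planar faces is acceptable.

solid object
 facet normal -0.552 0.059 0.832
  outer loop
   vertex 3.3 1.2 4.0
   vertex 4.6 4.9 4.6
   vertex 0.8 3.2 2.2
  endloop
 endfacet
 facet normal 0.716 -0.616 -0.328
  outer loop
   vertex 3.3 1.2 4.0
   vertex 1.3 0.1 1.7
   vertex 4.9 4.6 1.1
  endloop
 endfacet
 facet normal 0.932 -0.345 0.109
  outer loop
   vertex 3.3 1.2 4.0
   vertex 4.9 4.6 1.1
   vertex 4.6 4.9 4.6
  endloop
 endfacet
 facet normal -0.627 0.024 -0.778
  outer loop
   vertex 2.2 4.1 1.1
   vertex 1.3 0.1 1.7
   vertex 0.8 3.2 2.2
  endloop
 endfacet
 facet normal 0.029 -0.155 -0.988
  outer loop
   vertex 2.2 4.1 1.1
   vertex 4.9 4.6 1.1
   vertex 1.3 0.1 1.7
  endloop
 endfacet
 facet normal -0.468 0.875 0.121
  outer loop
   vertex 2.2 4.1 1.1
   vertex 0.8 3.2 2.2
   vertex 4.6 4.9 4.6
  endloop
 endfacet
 facet normal -0.181 0.978 -0.099
  outer loop
   vertex 2.2 4.1 1.1
   vertex 4.6 4.9 4.6
   vertex 4.9 4.6 1.1
  endloop
 endfacet
 facet normal -0.779 -0.220 0.588
  outer loop
   vertex 1.3 1.7 2.3
   vertex 0.8 3.2 2.2
   vertex 1.3 0.1 1.7
  endloop
 endfacet
 facet normal -0.663 -0.172 0.729
  outer loop
   vertex 1.3 1.7 2.3
   vertex 3.3 1.2 4.0
   vertex 0.8 3.2 2.2
  endloop
 endfacet
 facet normal -0.662 -0.263 0.702
  outer loop
   vertex 1.3 1.7 2.3
   vertex 1.3 0.1 1.7
   vertex 3.3 1.2 4.0
  endloop
 endfacet
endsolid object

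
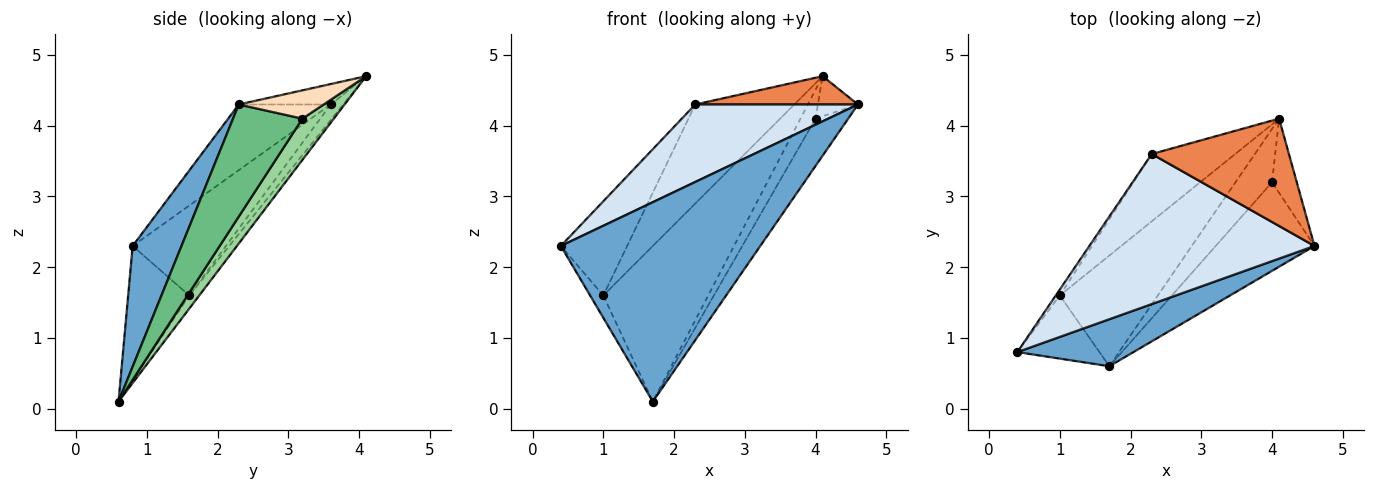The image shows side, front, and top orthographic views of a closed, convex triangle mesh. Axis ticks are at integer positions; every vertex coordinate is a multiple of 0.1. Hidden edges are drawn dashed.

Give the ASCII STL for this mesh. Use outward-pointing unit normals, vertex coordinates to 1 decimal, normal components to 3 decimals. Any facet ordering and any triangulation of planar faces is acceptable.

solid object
 facet normal 0.232 -0.947 0.223
  outer loop
   vertex 1.7 0.6 0.1
   vertex 4.6 2.3 4.3
   vertex 0.4 0.8 2.3
  endloop
 endfacet
 facet normal -0.839 0.181 -0.512
  outer loop
   vertex 1.0 1.6 1.6
   vertex 1.7 0.6 0.1
   vertex 0.4 0.8 2.3
  endloop
 endfacet
 facet normal -0.077 0.812 -0.578
  outer loop
   vertex 1.0 1.6 1.6
   vertex 4.1 4.1 4.7
   vertex 1.7 0.6 0.1
  endloop
 endfacet
 facet normal -0.251 -0.444 0.860
  outer loop
   vertex 2.3 3.6 4.3
   vertex 0.4 0.8 2.3
   vertex 4.6 2.3 4.3
  endloop
 endfacet
 facet normal -0.143 -0.252 0.957
  outer loop
   vertex 2.3 3.6 4.3
   vertex 4.6 2.3 4.3
   vertex 4.1 4.1 4.7
  endloop
 endfacet
 facet normal -0.815 0.579 -0.037
  outer loop
   vertex 2.3 3.6 4.3
   vertex 1.0 1.6 1.6
   vertex 0.4 0.8 2.3
  endloop
 endfacet
 facet normal -0.104 0.823 -0.559
  outer loop
   vertex 2.3 3.6 4.3
   vertex 4.1 4.1 4.7
   vertex 1.0 1.6 1.6
  endloop
 endfacet
 facet normal 0.709 0.335 -0.620
  outer loop
   vertex 4.0 3.2 4.1
   vertex 4.1 4.1 4.7
   vertex 4.6 2.3 4.3
  endloop
 endfacet
 facet normal 0.707 0.333 -0.623
  outer loop
   vertex 4.0 3.2 4.1
   vertex 4.6 2.3 4.3
   vertex 1.7 0.6 0.1
  endloop
 endfacet
 facet normal 0.704 0.338 -0.625
  outer loop
   vertex 4.0 3.2 4.1
   vertex 1.7 0.6 0.1
   vertex 4.1 4.1 4.7
  endloop
 endfacet
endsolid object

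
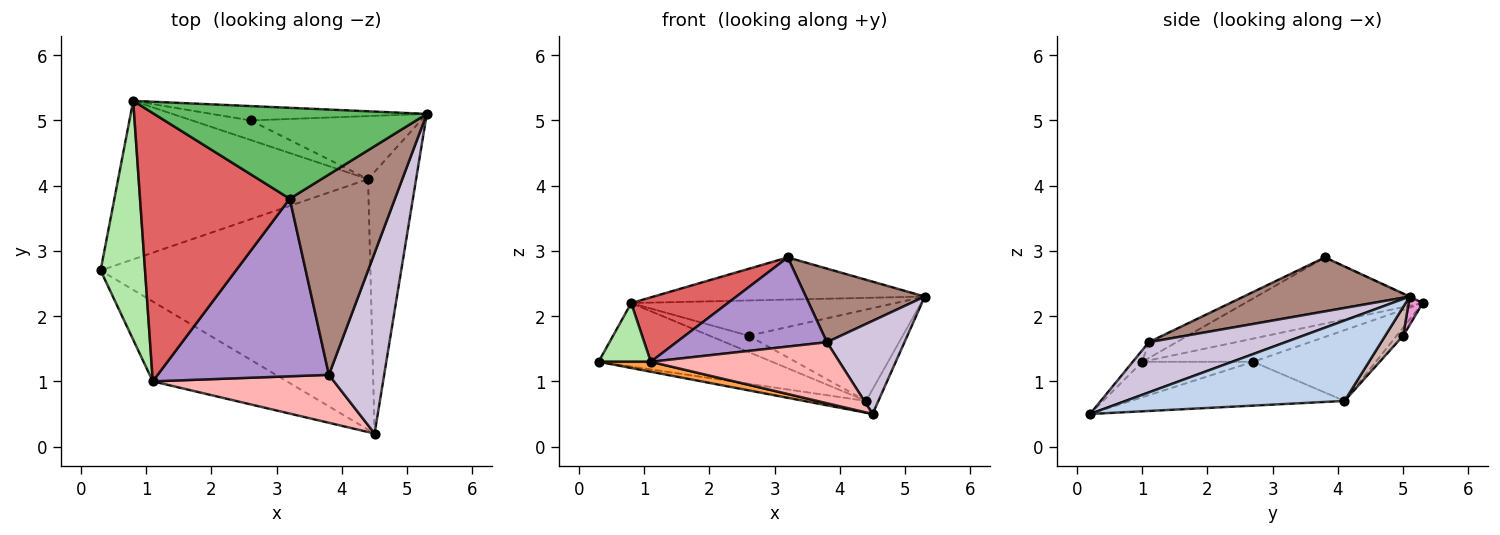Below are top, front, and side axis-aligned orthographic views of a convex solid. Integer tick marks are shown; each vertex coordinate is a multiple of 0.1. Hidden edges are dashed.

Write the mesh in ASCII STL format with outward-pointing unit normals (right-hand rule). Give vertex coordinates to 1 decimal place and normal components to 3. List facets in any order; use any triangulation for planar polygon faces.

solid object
 facet normal -0.160 0.046 -0.986
  outer loop
   vertex 4.4 4.1 0.7
   vertex 4.5 0.2 0.5
   vertex 0.3 2.7 1.3
  endloop
 endfacet
 facet normal 0.857 0.048 -0.512
  outer loop
   vertex 4.4 4.1 0.7
   vertex 5.3 5.1 2.3
   vertex 4.5 0.2 0.5
  endloop
 endfacet
 facet normal -0.254 -0.120 -0.960
  outer loop
   vertex 1.1 1.0 1.3
   vertex 0.3 2.7 1.3
   vertex 4.5 0.2 0.5
  endloop
 endfacet
 facet normal -0.254 0.360 -0.898
  outer loop
   vertex 0.8 5.3 2.2
   vertex 4.4 4.1 0.7
   vertex 0.3 2.7 1.3
  endloop
 endfacet
 facet normal -0.001 0.421 0.907
  outer loop
   vertex 0.8 5.3 2.2
   vertex 3.2 3.8 2.9
   vertex 5.3 5.1 2.3
  endloop
 endfacet
 facet normal -0.452 -0.213 0.866
  outer loop
   vertex 0.8 5.3 2.2
   vertex 0.3 2.7 1.3
   vertex 1.1 1.0 1.3
  endloop
 endfacet
 facet normal -0.395 -0.215 0.893
  outer loop
   vertex 0.8 5.3 2.2
   vertex 1.1 1.0 1.3
   vertex 3.2 3.8 2.9
  endloop
 endfacet
 facet normal -0.040 -0.786 0.618
  outer loop
   vertex 3.8 1.1 1.6
   vertex 1.1 1.0 1.3
   vertex 4.5 0.2 0.5
  endloop
 endfacet
 facet normal -0.082 -0.447 0.891
  outer loop
   vertex 3.8 1.1 1.6
   vertex 3.2 3.8 2.9
   vertex 1.1 1.0 1.3
  endloop
 endfacet
 facet normal 0.628 -0.357 0.692
  outer loop
   vertex 3.8 1.1 1.6
   vertex 4.5 0.2 0.5
   vertex 5.3 5.1 2.3
  endloop
 endfacet
 facet normal 0.434 -0.311 0.846
  outer loop
   vertex 3.8 1.1 1.6
   vertex 5.3 5.1 2.3
   vertex 3.2 3.8 2.9
  endloop
 endfacet
 facet normal 0.095 0.819 -0.566
  outer loop
   vertex 2.6 5.0 1.7
   vertex 5.3 5.1 2.3
   vertex 4.4 4.1 0.7
  endloop
 endfacet
 facet normal 0.049 0.925 -0.377
  outer loop
   vertex 2.6 5.0 1.7
   vertex 0.8 5.3 2.2
   vertex 5.3 5.1 2.3
  endloop
 endfacet
 facet normal -0.106 0.637 -0.764
  outer loop
   vertex 2.6 5.0 1.7
   vertex 4.4 4.1 0.7
   vertex 0.8 5.3 2.2
  endloop
 endfacet
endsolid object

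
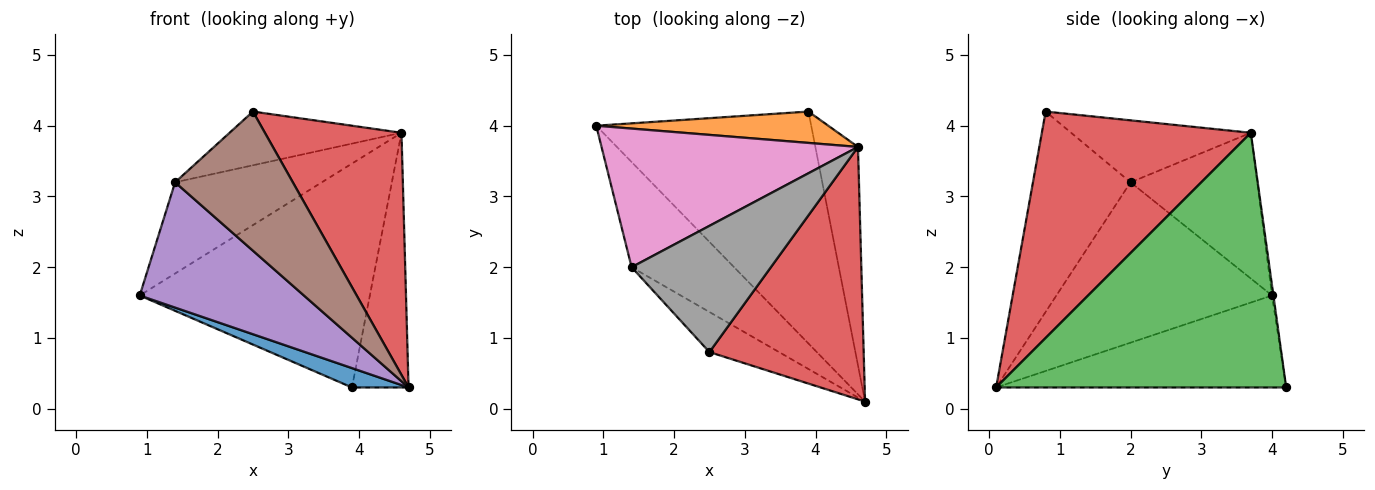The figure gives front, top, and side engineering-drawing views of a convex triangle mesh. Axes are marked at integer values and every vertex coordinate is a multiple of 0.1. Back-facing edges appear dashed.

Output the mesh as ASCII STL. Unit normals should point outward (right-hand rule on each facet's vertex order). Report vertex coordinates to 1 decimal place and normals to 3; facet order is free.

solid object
 facet normal -0.392 -0.077 -0.917
  outer loop
   vertex 3.9 4.2 0.3
   vertex 4.7 0.1 0.3
   vertex 0.9 4.0 1.6
  endloop
 endfacet
 facet normal -0.006 0.990 0.139
  outer loop
   vertex 4.6 3.7 3.9
   vertex 3.9 4.2 0.3
   vertex 0.9 4.0 1.6
  endloop
 endfacet
 facet normal 0.969 0.189 -0.162
  outer loop
   vertex 4.6 3.7 3.9
   vertex 4.7 0.1 0.3
   vertex 3.9 4.2 0.3
  endloop
 endfacet
 facet normal 0.727 -0.475 0.495
  outer loop
   vertex 4.6 3.7 3.9
   vertex 2.5 0.8 4.2
   vertex 4.7 0.1 0.3
  endloop
 endfacet
 facet normal -0.709 -0.540 -0.453
  outer loop
   vertex 1.4 2.0 3.2
   vertex 0.9 4.0 1.6
   vertex 4.7 0.1 0.3
  endloop
 endfacet
 facet normal -0.623 -0.752 -0.217
  outer loop
   vertex 1.4 2.0 3.2
   vertex 4.7 0.1 0.3
   vertex 2.5 0.8 4.2
  endloop
 endfacet
 facet normal -0.429 0.497 0.755
  outer loop
   vertex 1.4 2.0 3.2
   vertex 4.6 3.7 3.9
   vertex 0.9 4.0 1.6
  endloop
 endfacet
 facet normal -0.379 0.362 0.852
  outer loop
   vertex 1.4 2.0 3.2
   vertex 2.5 0.8 4.2
   vertex 4.6 3.7 3.9
  endloop
 endfacet
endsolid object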